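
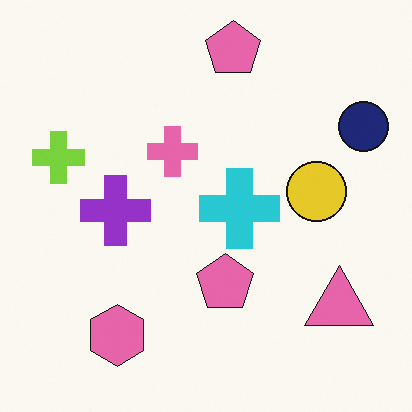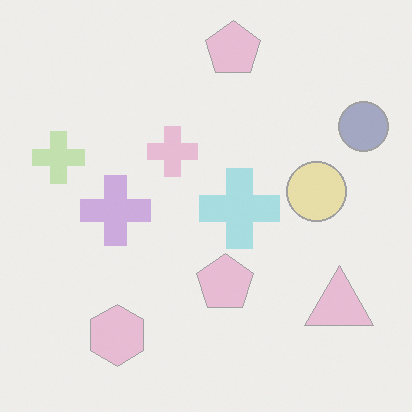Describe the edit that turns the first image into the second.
Washed out (contrast reduced).

Tones are pushed toward mid-grey across the whole image — a global contrast change.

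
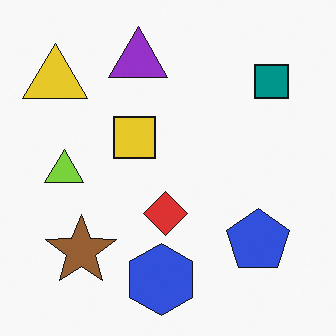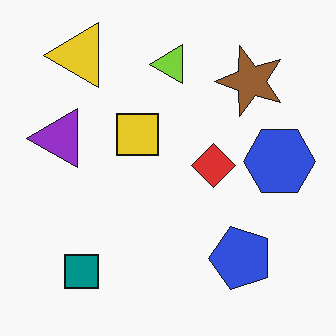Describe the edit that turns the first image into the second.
Transposed (reflected across the top-left ↔ bottom-right diagonal).

Shapes have swapped their row and column positions — what was in the top-right is now in the bottom-left — a diagonal reflection.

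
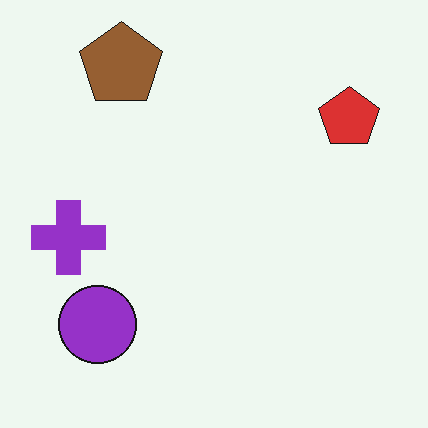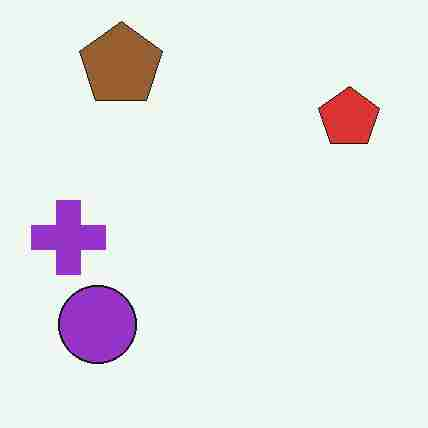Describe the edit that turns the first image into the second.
The transformation is: heavily JPEG-compressed with obvious blocking artifacts.

Blocky 8×8 compression artifacts appear around shape edges and the flat background shows ringing — characteristic JPEG degradation.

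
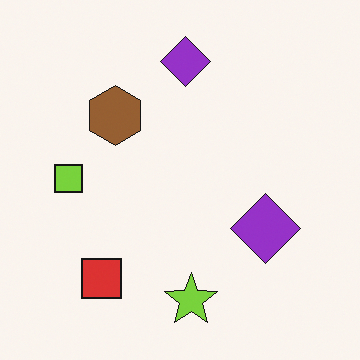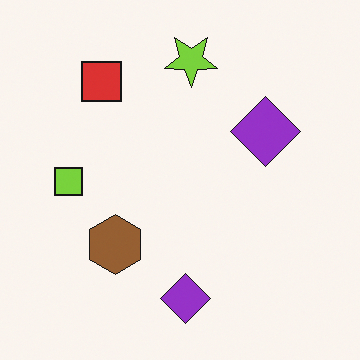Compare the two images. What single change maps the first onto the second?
The transformation is: flipped vertically (top ↔ bottom).

The lime star is in the bottom of the first image and the top of the second — shapes on opposite sides of the horizontal midline have swapped in a mirror flip.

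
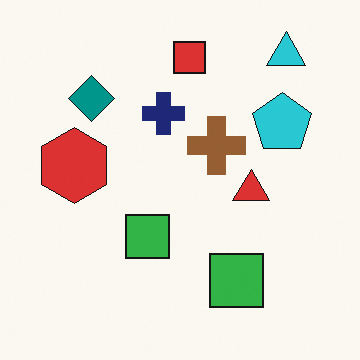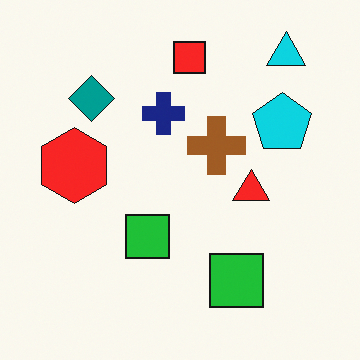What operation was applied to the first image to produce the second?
The transformation is: slightly oversaturated.

All colors are more vivid — a global saturation change.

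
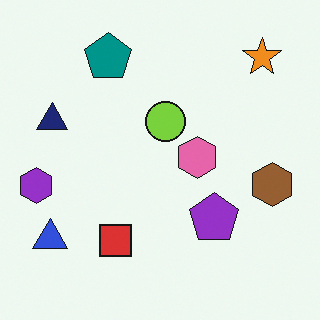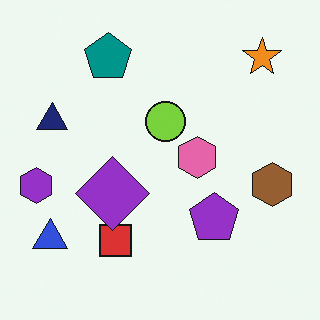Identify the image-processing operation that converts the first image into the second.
The image was overlaid with an additional purple diamond.

A purple diamond appears in the second image that is absent from the first.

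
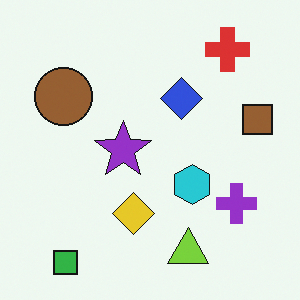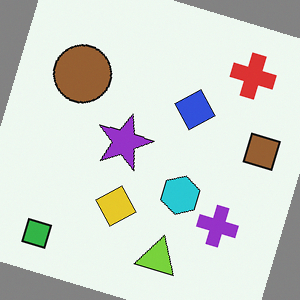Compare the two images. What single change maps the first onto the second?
The second image is the first rotated clockwise by a clearly visible amount.

Every shape is tilted by the same angle and the image corners show triangular fill wedges — a whole-image rotation by a non-right angle.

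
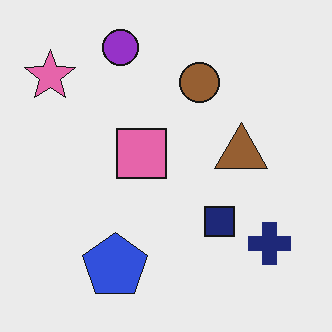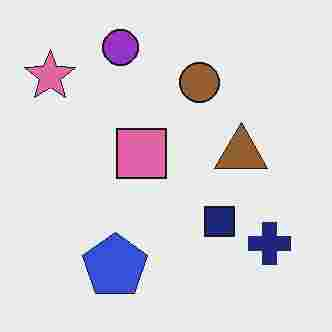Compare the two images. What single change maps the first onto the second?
The transformation is: heavily JPEG-compressed with obvious blocking artifacts.

Blocky 8×8 compression artifacts appear around shape edges and the flat background shows ringing — characteristic JPEG degradation.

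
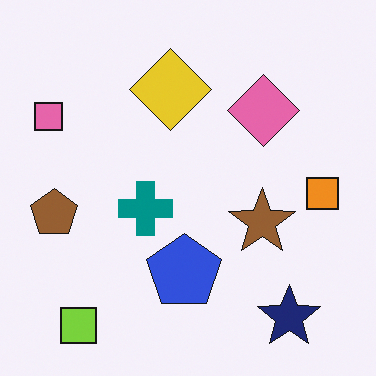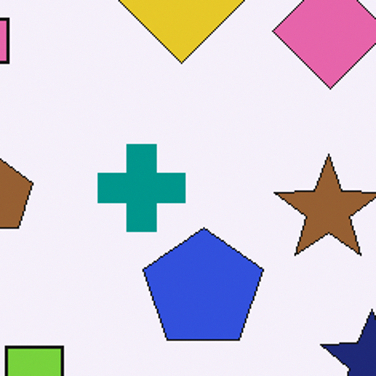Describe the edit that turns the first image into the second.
Cropped slightly and scaled back up.

The visible shapes are larger and the field of view is narrower; shapes near the original edges may be partly or wholly outside the frame — a crop-and-rescale.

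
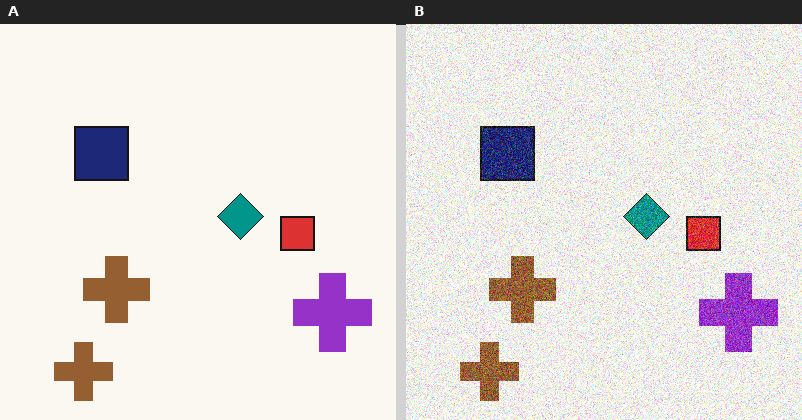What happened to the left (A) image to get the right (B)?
It was degraded with heavy additive noise.

Random speckle covers the whole image, including the flat background.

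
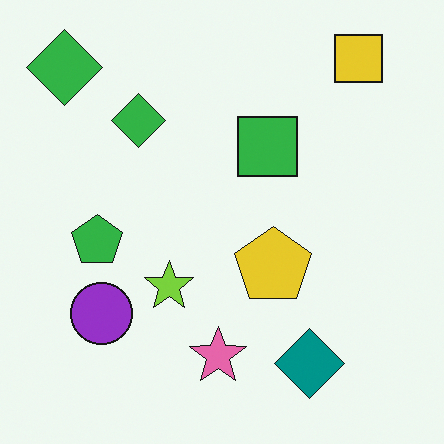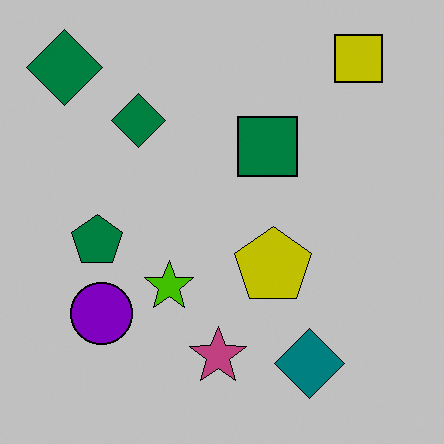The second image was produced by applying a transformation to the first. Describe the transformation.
This is the original image heavily posterized to just a handful of flat colors.

Each flat color has snapped to a coarser quantized level — most visibly, the near-white background has dropped to a flat grey.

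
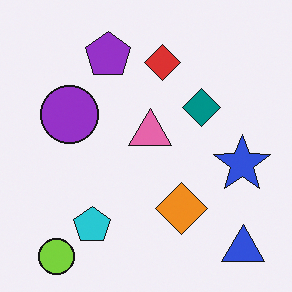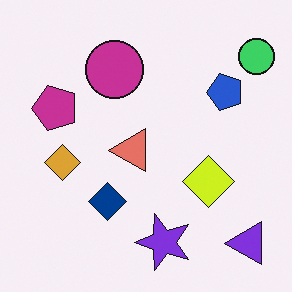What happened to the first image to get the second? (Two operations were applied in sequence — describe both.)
Hue-shifted slightly, then transposed (reflected across the top-left ↔ bottom-right diagonal).

Every shape's color has rotated by the same amount around the hue wheel — a uniform hue shift. Shapes have swapped their row and column positions — what was in the top-right is now in the bottom-left — a diagonal reflection.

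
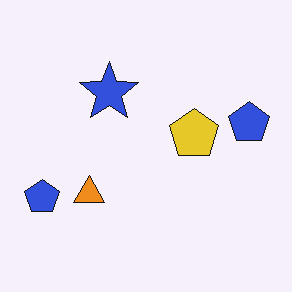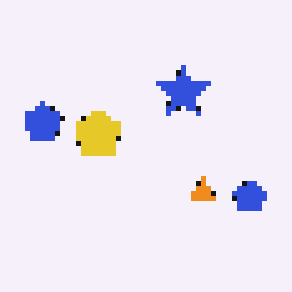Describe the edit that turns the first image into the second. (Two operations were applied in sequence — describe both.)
It was mildly pixelated, then flipped horizontally (left ↔ right).

Shapes are reduced to large square blocks; fine edges and outlines are lost — a downscale-then-upscale (mosaic) effect. The orange triangle is in the left of the first image and the right of the second — shapes on opposite sides of the vertical midline have swapped in a mirror flip.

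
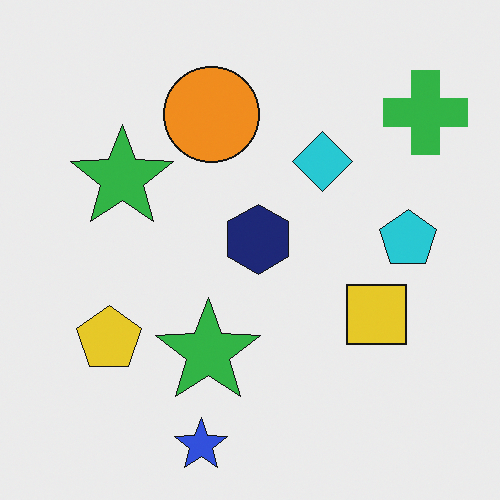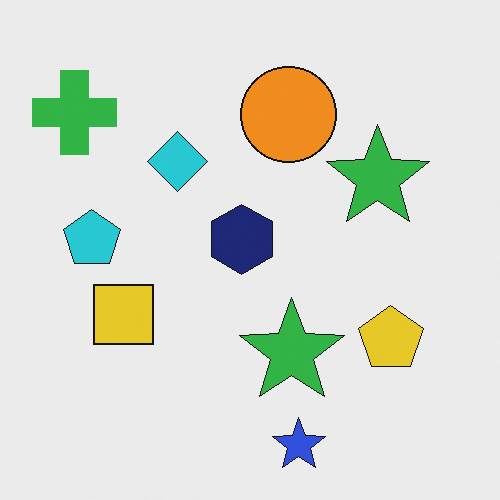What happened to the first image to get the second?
The second image is the first flipped horizontally (left ↔ right).

The green cross is in the top-right of the first image and the top-left of the second — shapes on opposite sides of the vertical midline have swapped in a mirror flip.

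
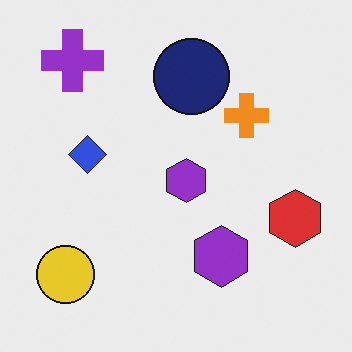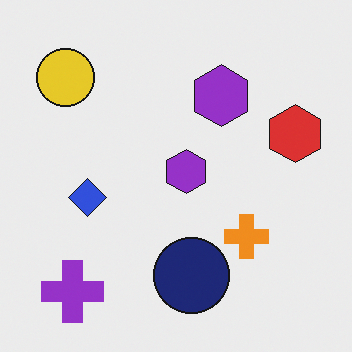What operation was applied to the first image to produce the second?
Flipped vertically (top ↔ bottom).

The purple cross is in the top-left of the first image and the bottom-left of the second — shapes on opposite sides of the horizontal midline have swapped in a mirror flip.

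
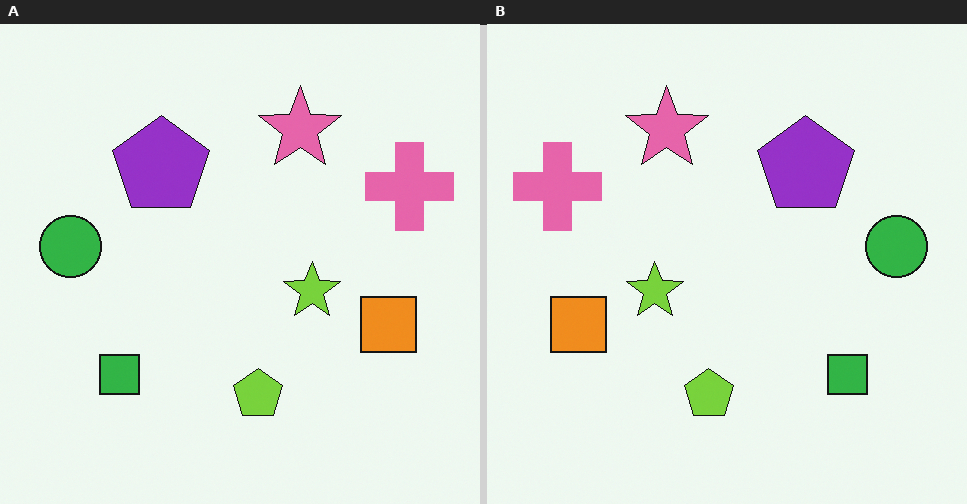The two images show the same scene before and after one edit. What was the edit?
The image was flipped horizontally (left ↔ right).

The green circle is in the left of the left (A) image and the right of the right (B) — shapes on opposite sides of the vertical midline have swapped in a mirror flip.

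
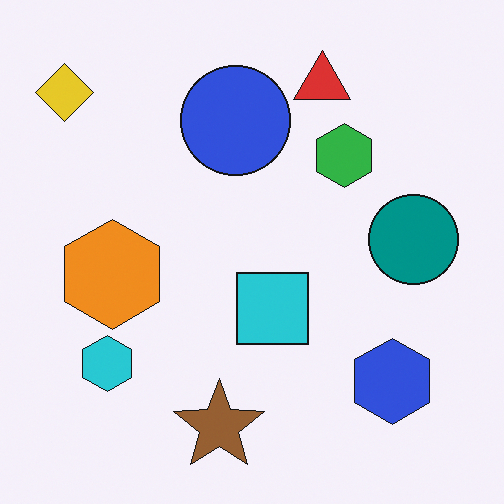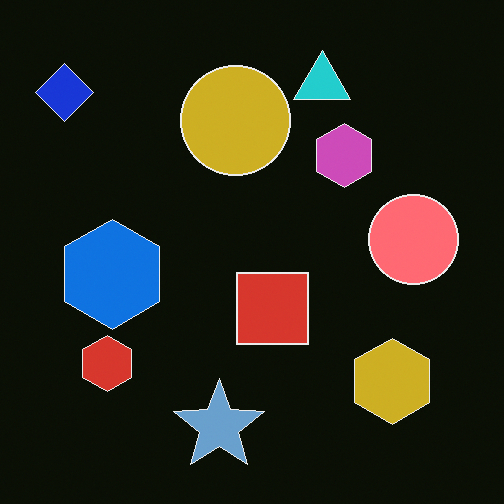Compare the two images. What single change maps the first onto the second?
This is the original image color-inverted (negative).

The light background has become dark and every shape's color is its complement — a photographic negative.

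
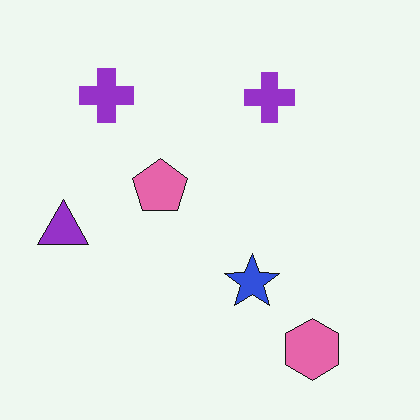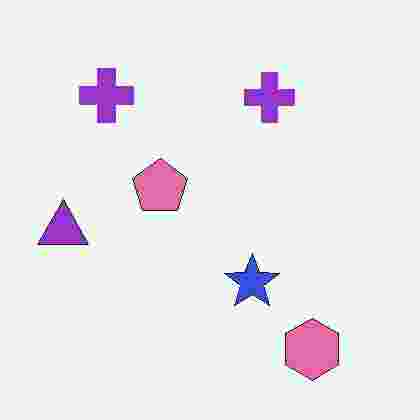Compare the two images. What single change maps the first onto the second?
It was degraded with heavy JPEG compression.

Blocky 8×8 compression artifacts appear around shape edges and the flat background shows ringing — characteristic JPEG degradation.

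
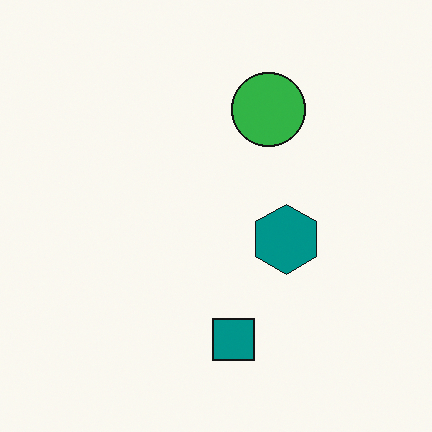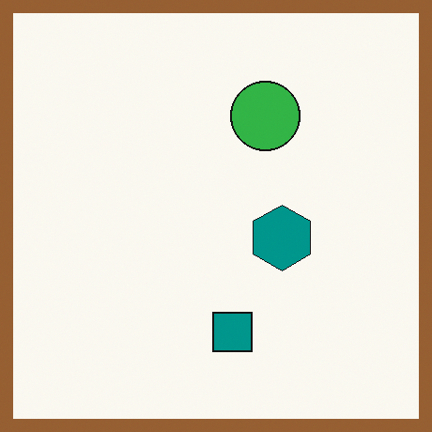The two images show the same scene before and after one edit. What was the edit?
This is the original image framed with a brown border.

A solid brown frame runs around the edge of the second image, with the content slightly shrunk inside it.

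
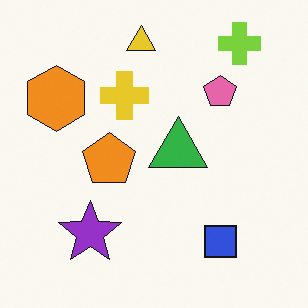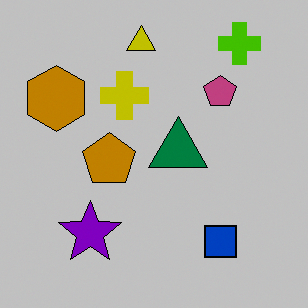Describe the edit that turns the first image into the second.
It was aggressively posterized.

Each flat color has snapped to a coarser quantized level — most visibly, the near-white background has dropped to a flat grey.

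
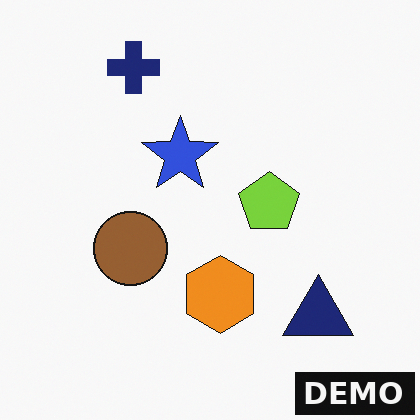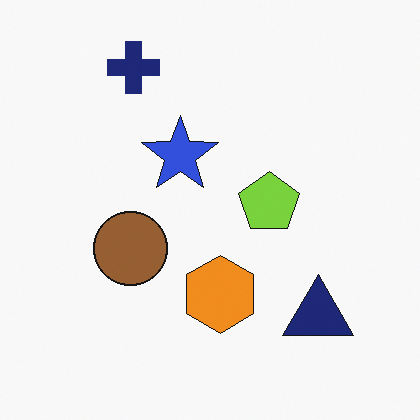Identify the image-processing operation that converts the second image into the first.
It was watermarked with the text "DEMO" in the lower-right corner.

A dark label reading "DEMO" appears in the lower-right corner.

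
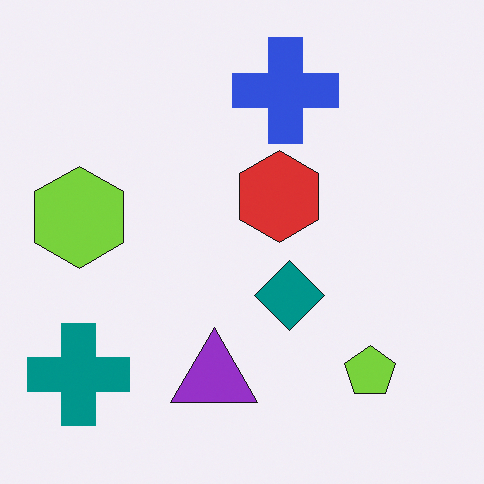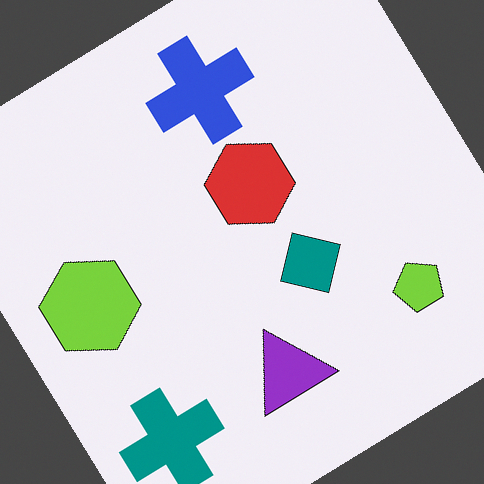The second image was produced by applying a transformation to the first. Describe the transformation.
This is the original image rotated counter-clockwise by a large amount — several tens of degrees.

Every shape is tilted by the same angle and the image corners show triangular fill wedges — a whole-image rotation by a non-right angle.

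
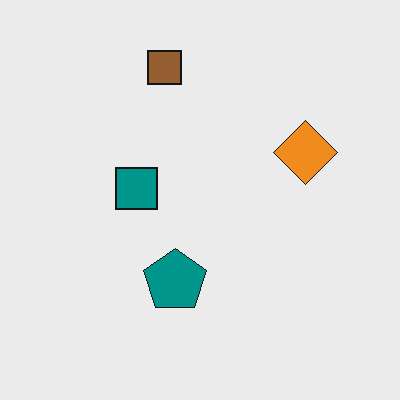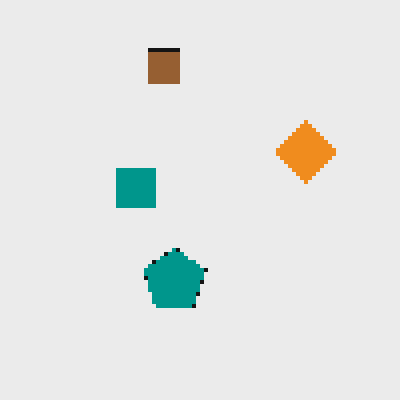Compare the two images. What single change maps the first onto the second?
The image was mildly pixelated.

Shapes are reduced to large square blocks; fine edges and outlines are lost — a downscale-then-upscale (mosaic) effect.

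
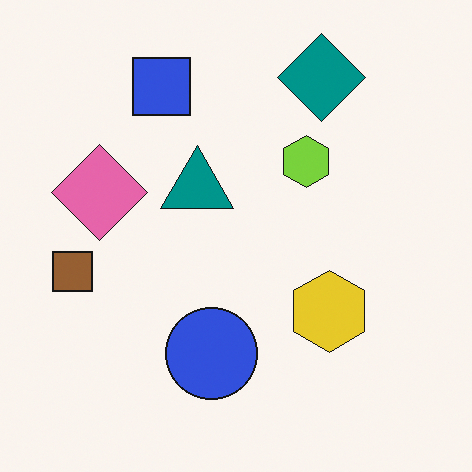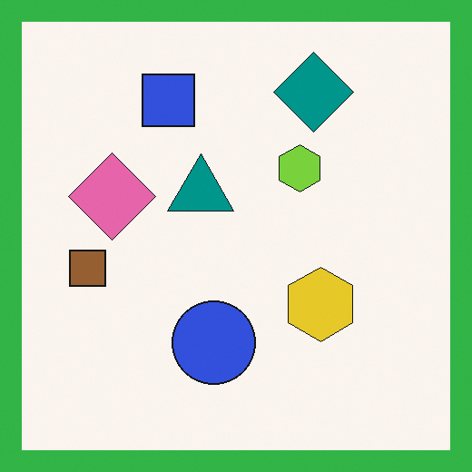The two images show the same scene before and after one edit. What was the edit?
This is the original image framed with a green border.

A solid green frame runs around the edge of the second image, with the content slightly shrunk inside it.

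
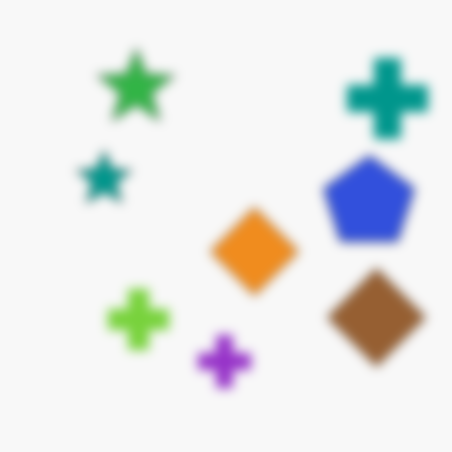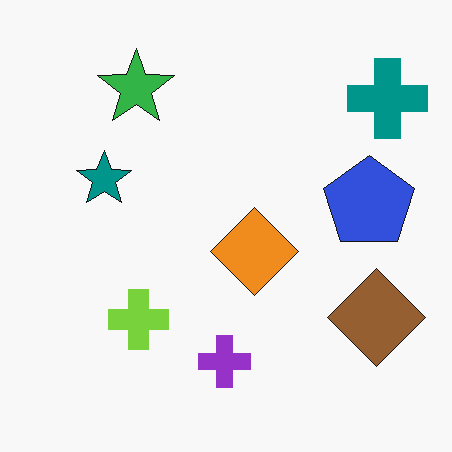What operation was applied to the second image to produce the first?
The transformation is: heavily blurred.

Shape edges and outlines are uniformly softened across the whole image.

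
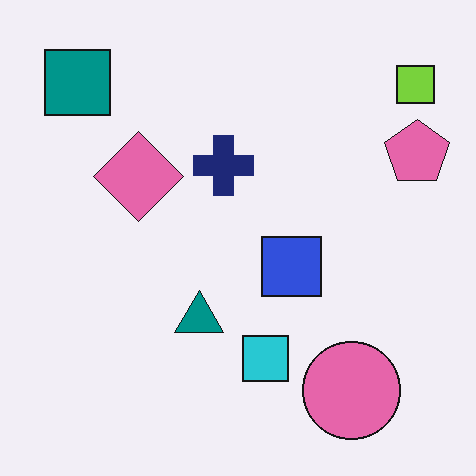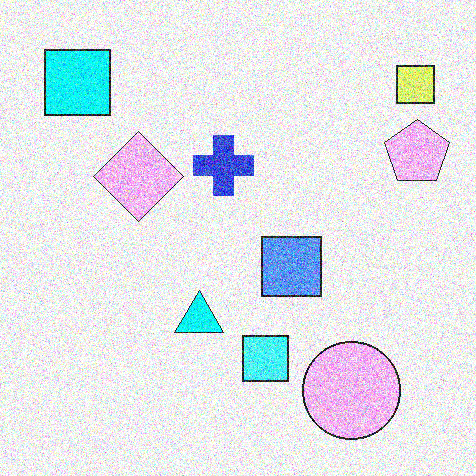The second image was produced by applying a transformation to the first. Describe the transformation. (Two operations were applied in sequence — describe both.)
Substantially brightened, then degraded with strong gaussian noise.

Every pixel — background and shapes alike — is uniformly brightened. Random speckle covers the whole image, including the flat background.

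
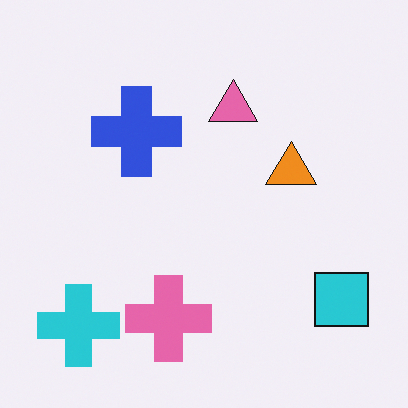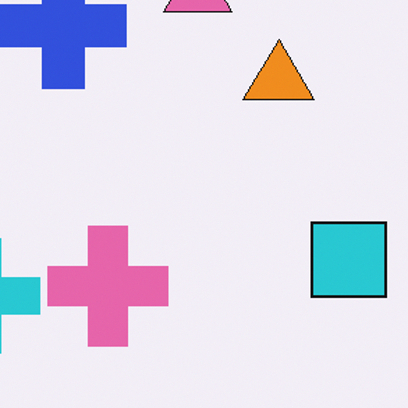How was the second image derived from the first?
Cropped to a modestly smaller region and rescaled.

The visible shapes are larger and the field of view is narrower; shapes near the original edges may be partly or wholly outside the frame — a crop-and-rescale.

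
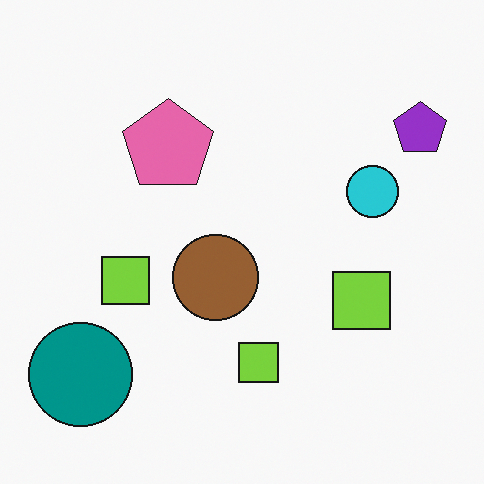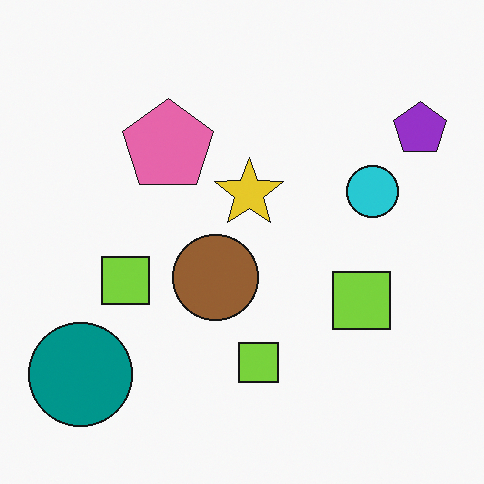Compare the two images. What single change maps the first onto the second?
The second image is the first overlaid with an additional yellow star.

A yellow star appears in the second image that is absent from the first.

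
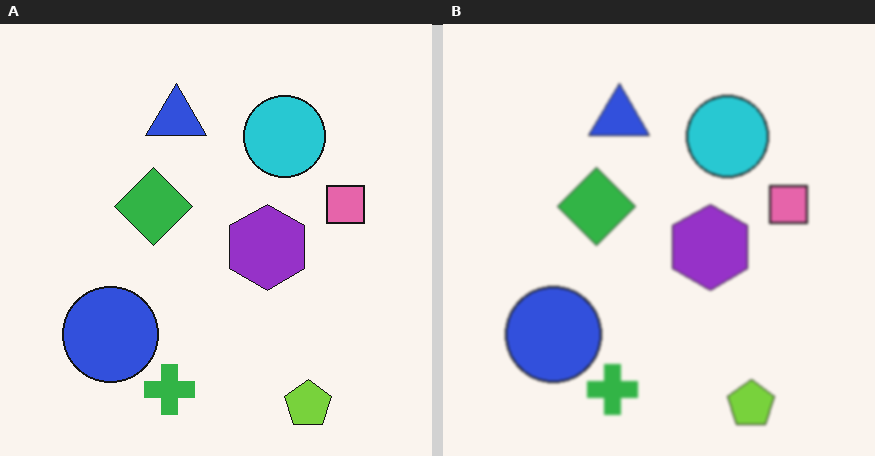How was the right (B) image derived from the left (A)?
The transformation is: given a subtle gaussian blur.

Shape edges and outlines are uniformly softened across the whole image.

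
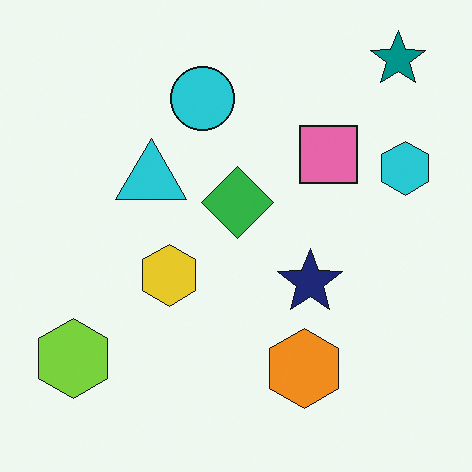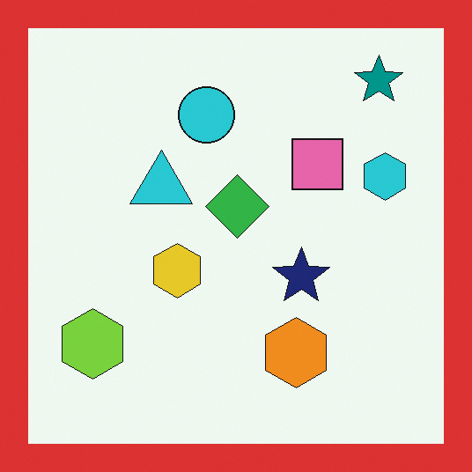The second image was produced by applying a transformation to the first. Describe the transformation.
It was framed with a red border.

A solid red frame runs around the edge of the second image, with the content slightly shrunk inside it.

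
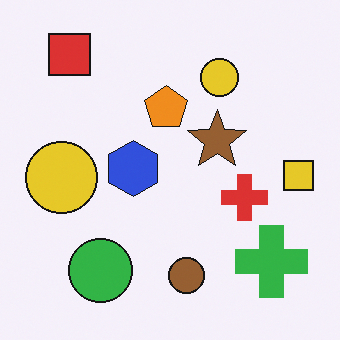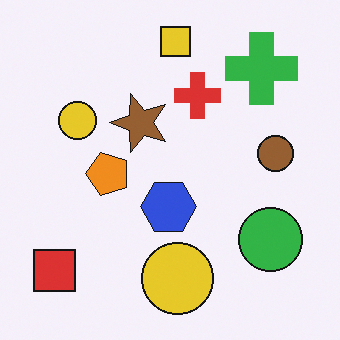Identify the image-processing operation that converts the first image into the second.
The image was rotated 90° counter-clockwise.

The red square sits in the top-left of the first image and the bottom-left of the second — consistent with a whole-image 90° counter-clockwise rotation.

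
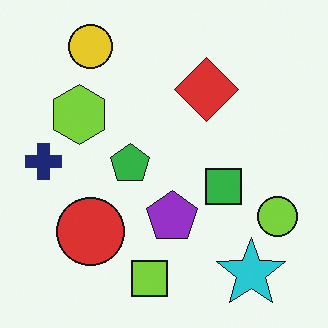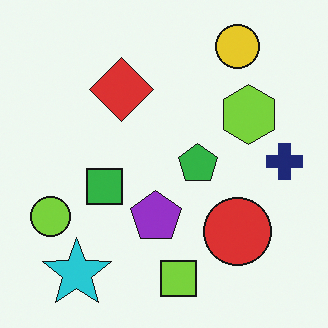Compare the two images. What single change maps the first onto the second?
This is the original image flipped horizontally (left ↔ right).

The navy cross is in the left of the first image and the right of the second — shapes on opposite sides of the vertical midline have swapped in a mirror flip.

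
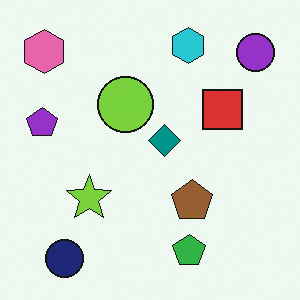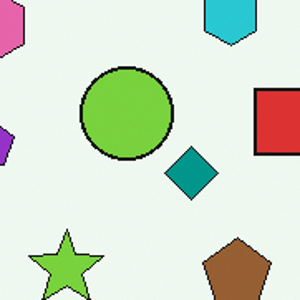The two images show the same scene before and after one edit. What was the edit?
The transformation is: cropped to a noticeably smaller region and rescaled.

The visible shapes are larger and the field of view is narrower; shapes near the original edges may be partly or wholly outside the frame — a crop-and-rescale.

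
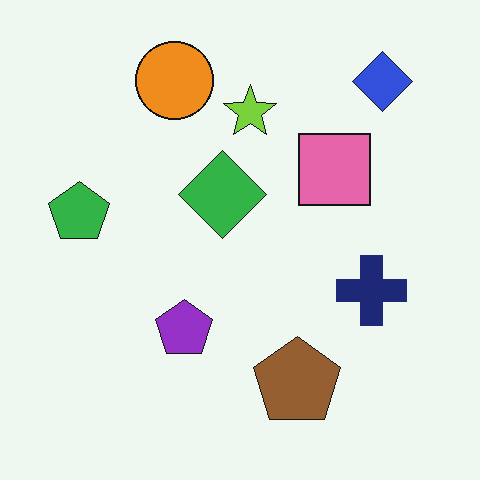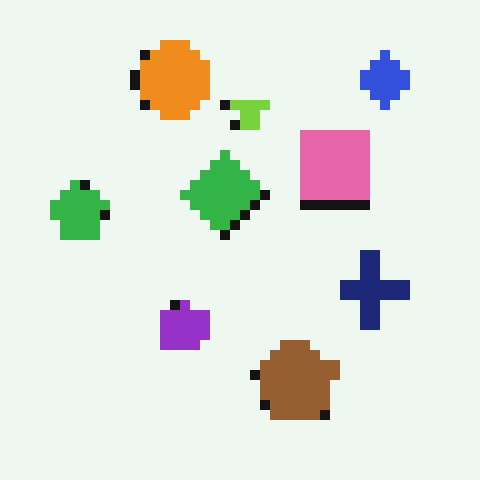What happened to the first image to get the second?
The image was coarsely pixelated.

Shapes are reduced to large square blocks; fine edges and outlines are lost — a downscale-then-upscale (mosaic) effect.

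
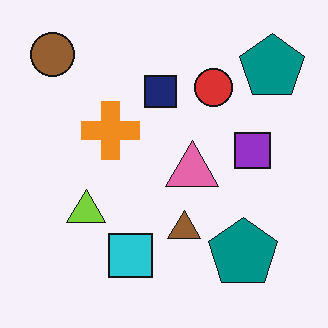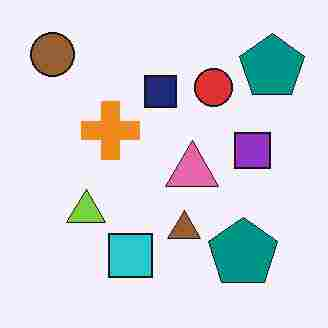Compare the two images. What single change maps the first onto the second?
It was heavily JPEG-compressed with obvious blocking artifacts.

Blocky 8×8 compression artifacts appear around shape edges and the flat background shows ringing — characteristic JPEG degradation.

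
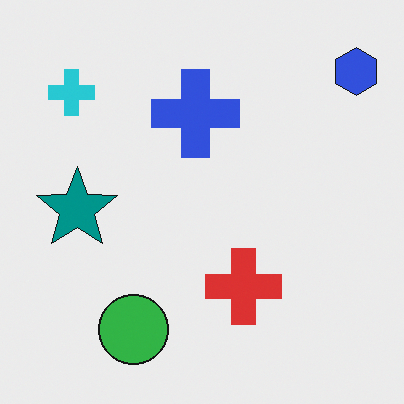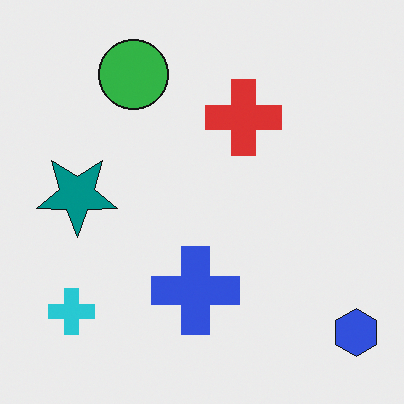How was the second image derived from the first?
The image was flipped vertically (top ↔ bottom).

The blue hexagon is in the top-right of the first image and the bottom-right of the second — shapes on opposite sides of the horizontal midline have swapped in a mirror flip.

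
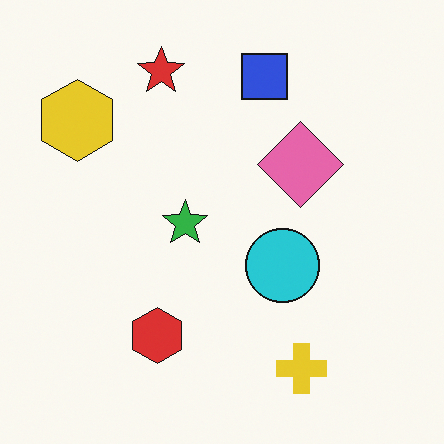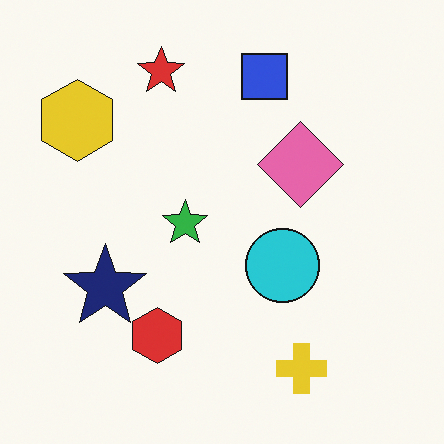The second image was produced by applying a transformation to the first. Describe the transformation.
Overlaid with an additional navy star.

A navy star appears in the second image that is absent from the first.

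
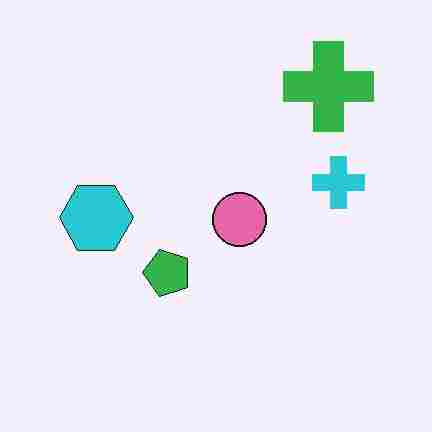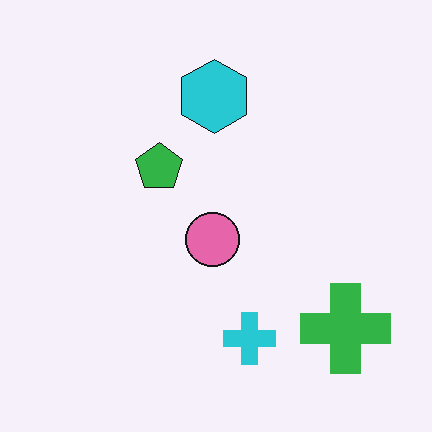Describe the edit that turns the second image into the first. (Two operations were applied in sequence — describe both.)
The image was rotated 90° counter-clockwise, then heavily JPEG-compressed with obvious blocking artifacts.

The green cross sits in the bottom-right of the second image and the top-right of the first — consistent with a whole-image 90° counter-clockwise rotation. Blocky 8×8 compression artifacts appear around shape edges and the flat background shows ringing — characteristic JPEG degradation.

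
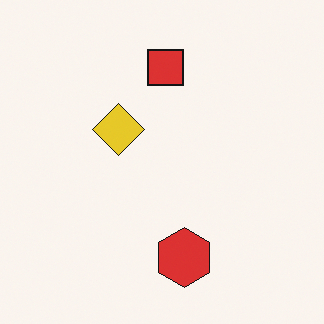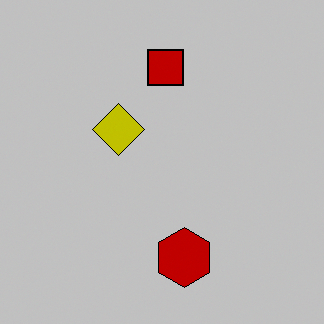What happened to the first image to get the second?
The image was aggressively posterized.

Each flat color has snapped to a coarser quantized level — most visibly, the near-white background has dropped to a flat grey.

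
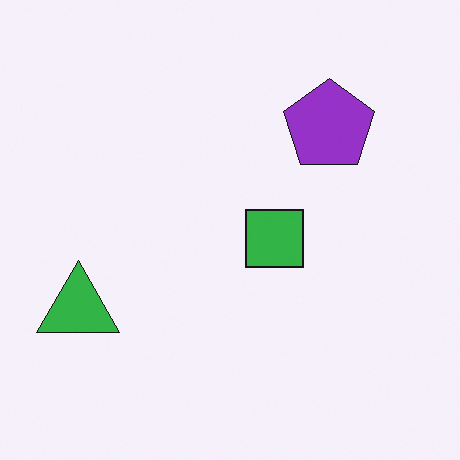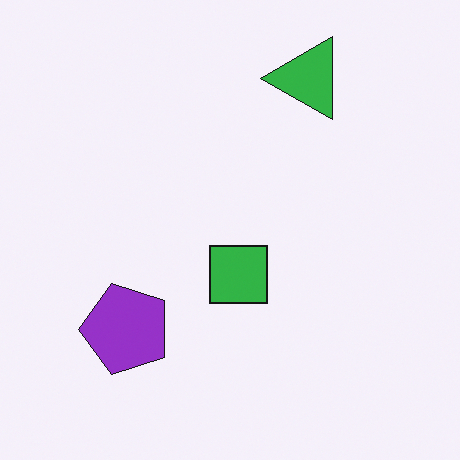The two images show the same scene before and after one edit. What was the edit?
Transposed (reflected across the top-left ↔ bottom-right diagonal).

Shapes have swapped their row and column positions — what was in the top-right is now in the bottom-left — a diagonal reflection.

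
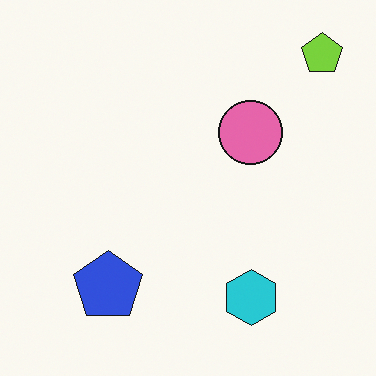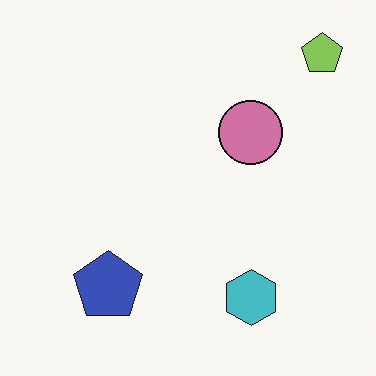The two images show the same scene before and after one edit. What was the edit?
Slightly desaturated.

All colors are more muted and greyish — a global saturation change.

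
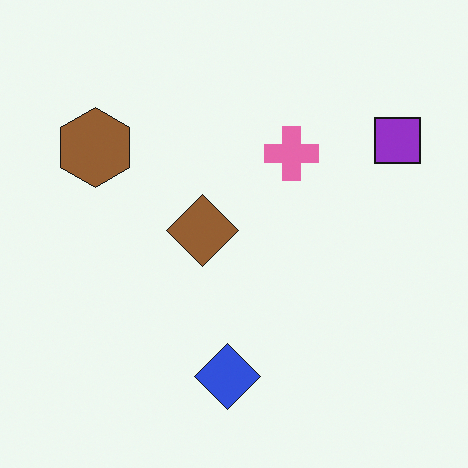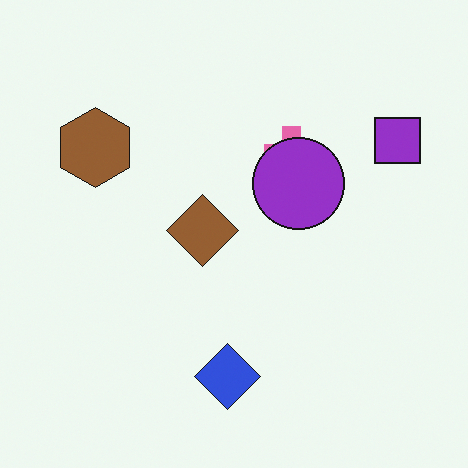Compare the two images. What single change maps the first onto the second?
This is the original image overlaid with an additional purple circle.

A purple circle appears in the second image that is absent from the first.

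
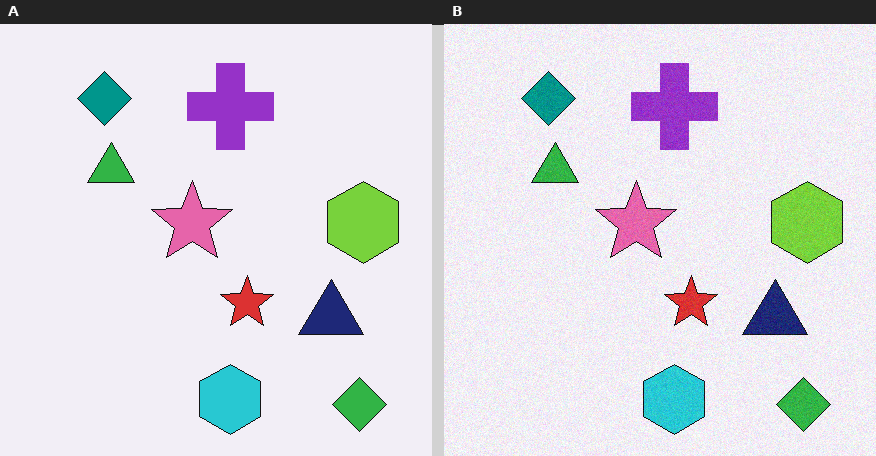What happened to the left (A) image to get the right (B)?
The right (B) image is the left (A) degraded with light additive noise.

Random speckle covers the whole image, including the flat background.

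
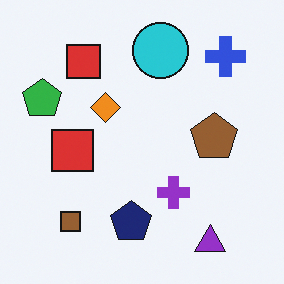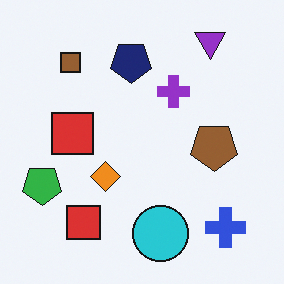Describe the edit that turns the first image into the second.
The image was flipped vertically (top ↔ bottom).

The purple triangle is in the bottom-right of the first image and the top-right of the second — shapes on opposite sides of the horizontal midline have swapped in a mirror flip.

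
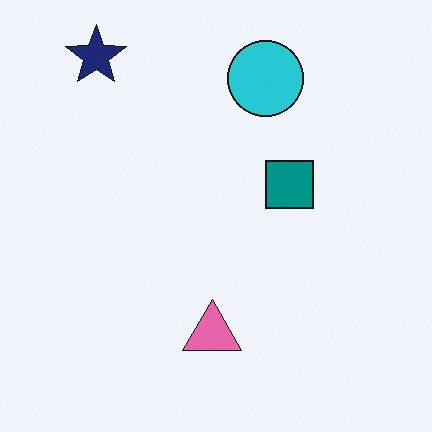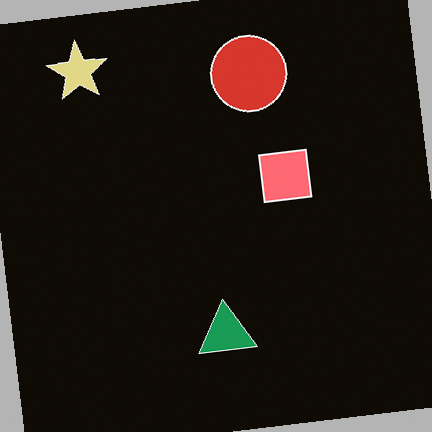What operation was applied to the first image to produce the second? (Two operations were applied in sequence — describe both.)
The transformation is: color-inverted (negative), then rotated counter-clockwise by a few degrees.

The light background has become dark and every shape's color is its complement — a photographic negative. Every shape is tilted by the same angle and the image corners show triangular fill wedges — a whole-image rotation by a non-right angle.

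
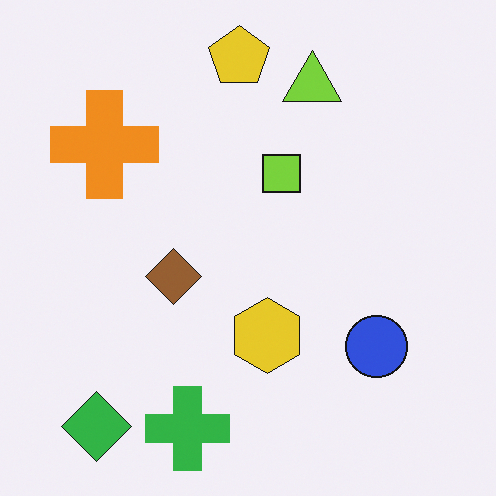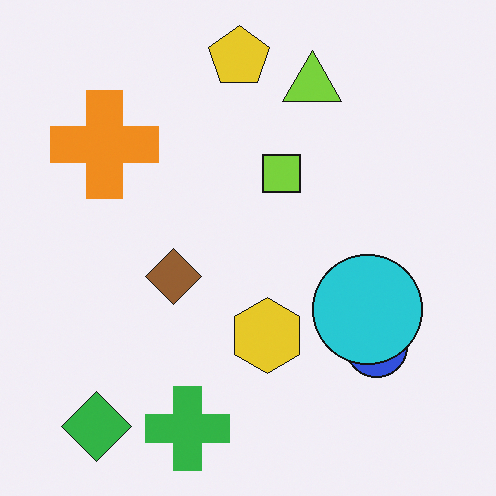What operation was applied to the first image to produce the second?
The image was overlaid with an additional cyan circle.

A cyan circle appears in the second image that is absent from the first.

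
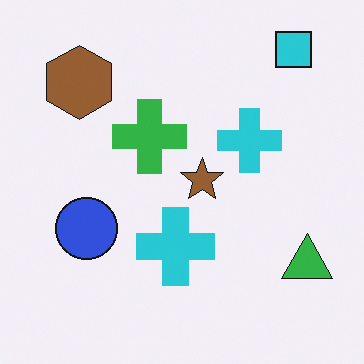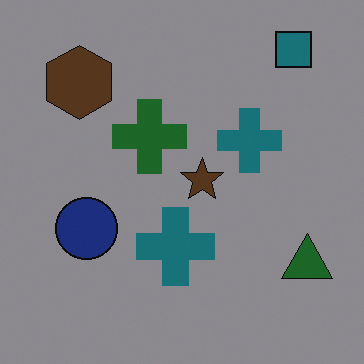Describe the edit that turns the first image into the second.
It was substantially darkened.

Every pixel — background and shapes alike — is uniformly darkened.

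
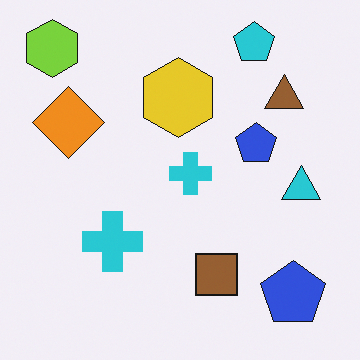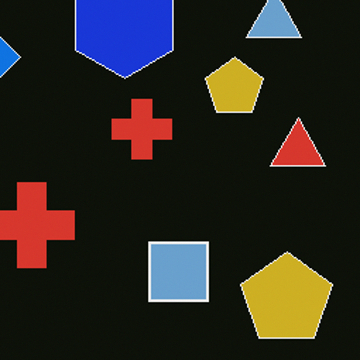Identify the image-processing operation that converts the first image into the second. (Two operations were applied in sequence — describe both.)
The image was color-inverted (negative), then cropped to a modestly smaller region and rescaled.

The light background has become dark and every shape's color is its complement — a photographic negative. The visible shapes are larger and the field of view is narrower; shapes near the original edges may be partly or wholly outside the frame — a crop-and-rescale.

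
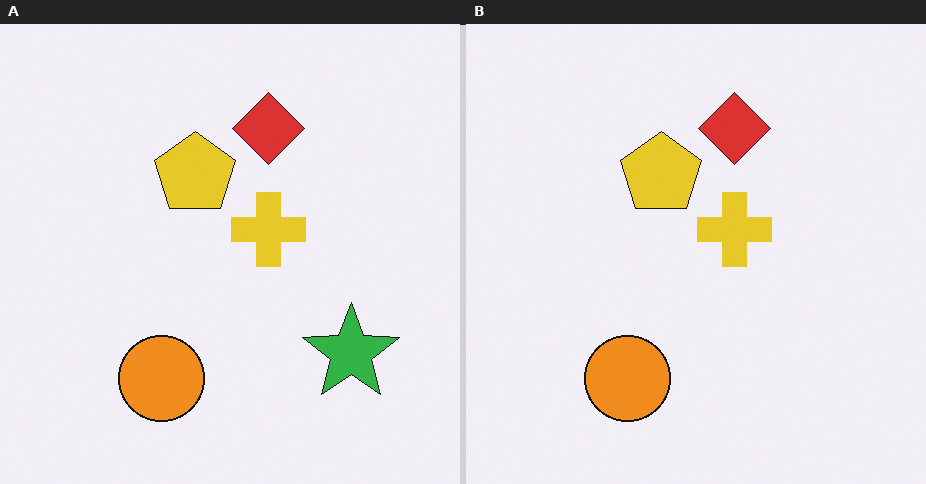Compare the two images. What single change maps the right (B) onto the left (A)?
The transformation is: overlaid with an additional green star.

A green star appears in the left (A) image that is absent from the right (B).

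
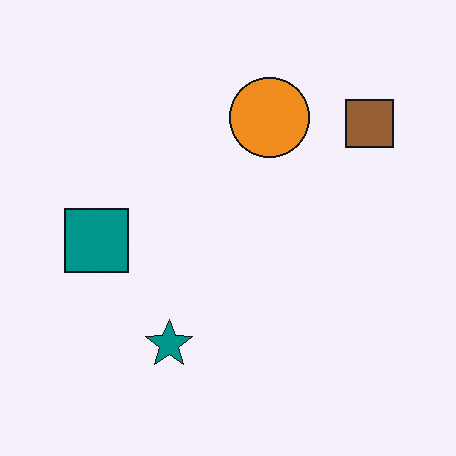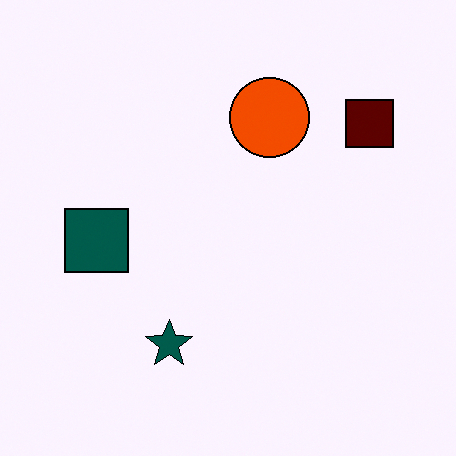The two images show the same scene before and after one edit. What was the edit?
It was given much higher contrast.

Tones are pushed away from mid-grey across the whole image — a global contrast change.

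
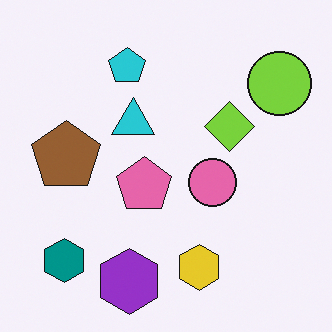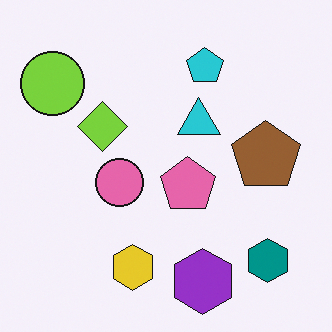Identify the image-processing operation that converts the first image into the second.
Flipped horizontally (left ↔ right).

The lime circle is in the top-right of the first image and the top-left of the second — shapes on opposite sides of the vertical midline have swapped in a mirror flip.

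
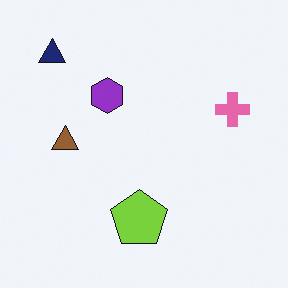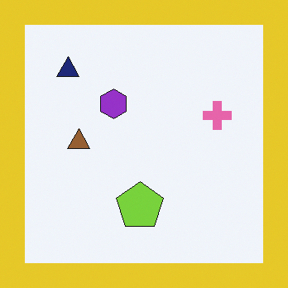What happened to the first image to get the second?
The second image is the first framed with a yellow border.

A solid yellow frame runs around the edge of the second image, with the content slightly shrunk inside it.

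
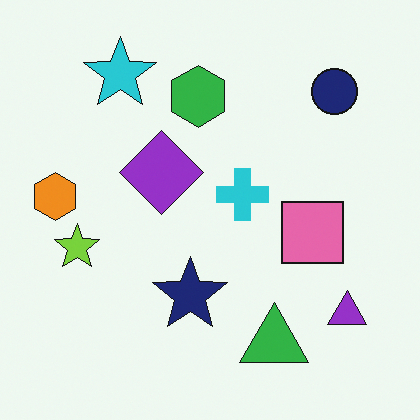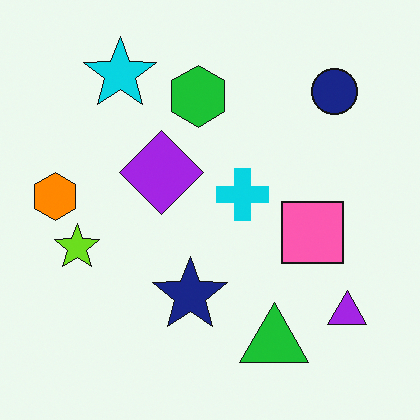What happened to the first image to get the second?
The image was slightly oversaturated.

All colors are more vivid — a global saturation change.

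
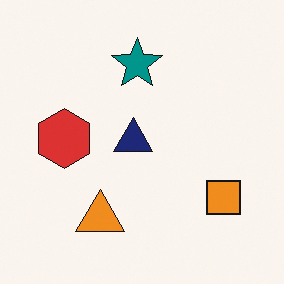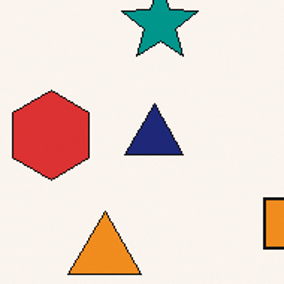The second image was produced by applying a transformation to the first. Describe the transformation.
The second image is the first cropped slightly and scaled back up.

The visible shapes are larger and the field of view is narrower; shapes near the original edges may be partly or wholly outside the frame — a crop-and-rescale.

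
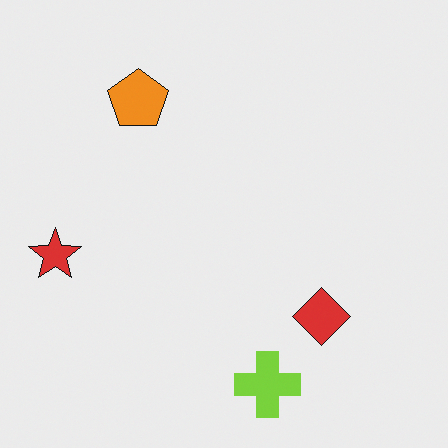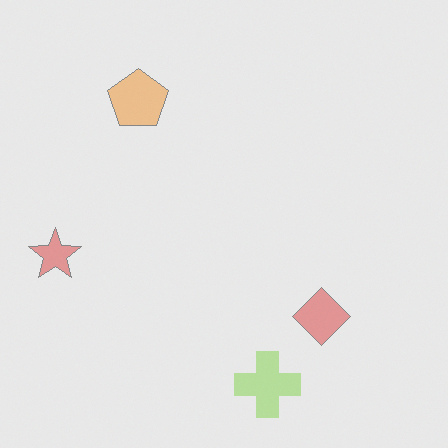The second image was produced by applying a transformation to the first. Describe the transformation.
The second image is the first given much lower contrast.

Tones are pushed toward mid-grey across the whole image — a global contrast change.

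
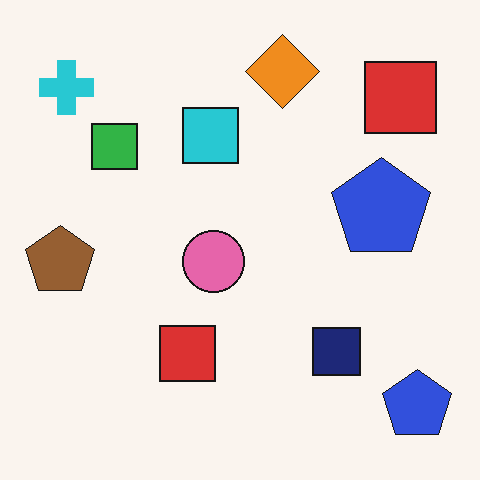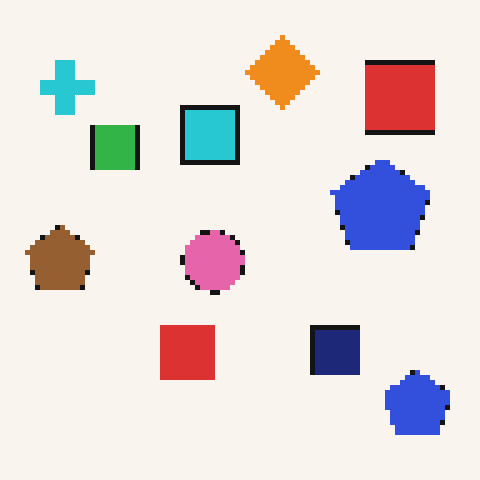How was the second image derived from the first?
This is the original image lightly pixelated (a mild mosaic effect).

Shapes are reduced to large square blocks; fine edges and outlines are lost — a downscale-then-upscale (mosaic) effect.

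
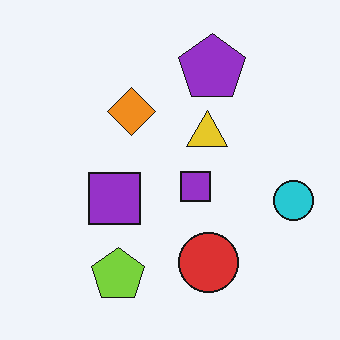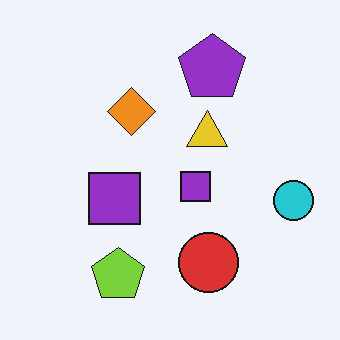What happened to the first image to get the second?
The transformation is: given moderate JPEG compression.

Blocky 8×8 compression artifacts appear around shape edges and the flat background shows ringing — characteristic JPEG degradation.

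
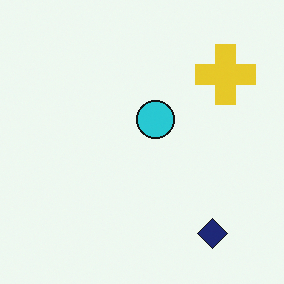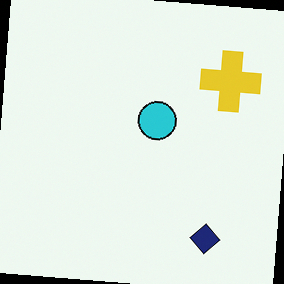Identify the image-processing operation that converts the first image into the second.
It was rotated clockwise by a few degrees.

Every shape is tilted by the same angle and the image corners show triangular fill wedges — a whole-image rotation by a non-right angle.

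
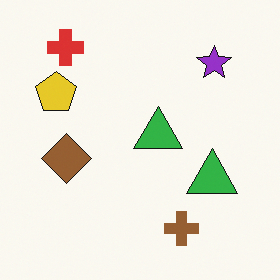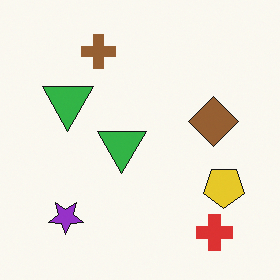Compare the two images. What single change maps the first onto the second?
This is the original image rotated 180°.

The red cross sits in the top-left of the first image and the bottom-right of the second — consistent with a whole-image 180° rotation.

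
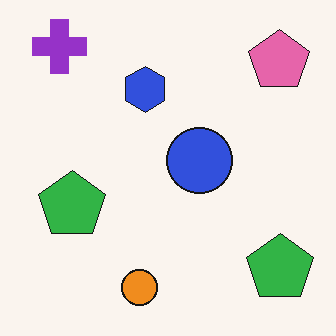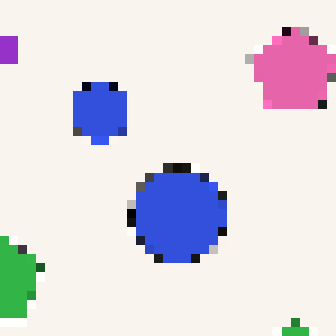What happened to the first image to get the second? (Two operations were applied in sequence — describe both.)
The second image is the first cropped slightly and scaled back up, then heavily pixelated into large blocks.

The visible shapes are larger and the field of view is narrower; shapes near the original edges may be partly or wholly outside the frame — a crop-and-rescale. Shapes are reduced to large square blocks; fine edges and outlines are lost — a downscale-then-upscale (mosaic) effect.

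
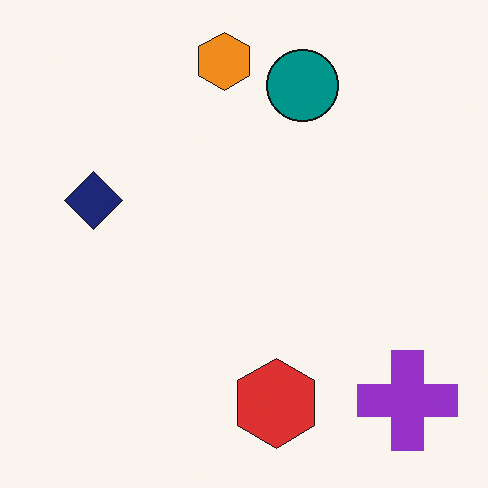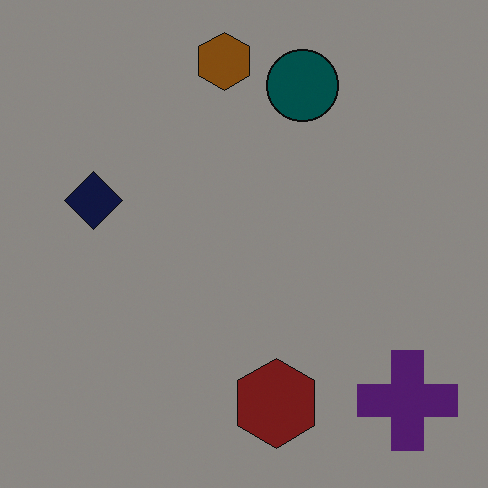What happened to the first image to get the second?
This is the original image substantially darkened.

Every pixel — background and shapes alike — is uniformly darkened.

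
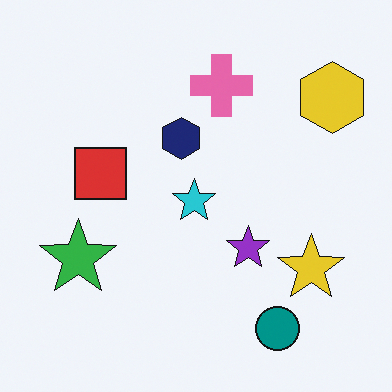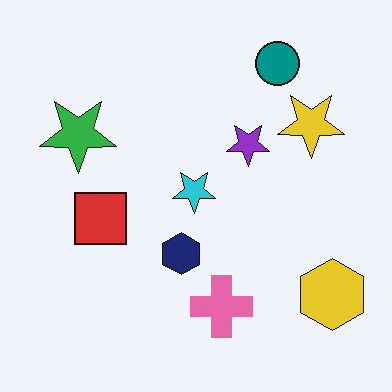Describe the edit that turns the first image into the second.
The image was flipped vertically (top ↔ bottom).

The teal circle is in the bottom-right of the first image and the top-right of the second — shapes on opposite sides of the horizontal midline have swapped in a mirror flip.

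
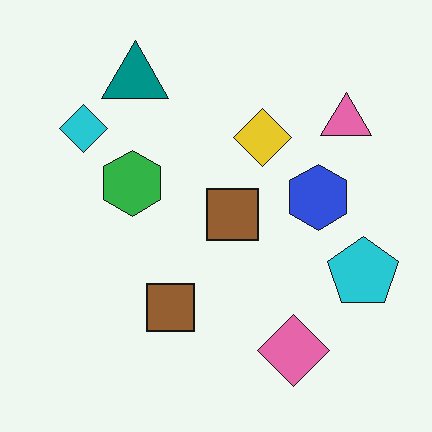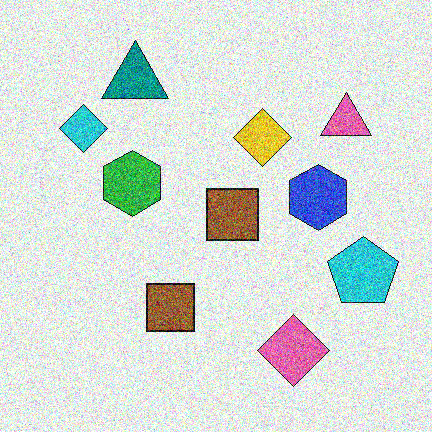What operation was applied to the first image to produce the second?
Degraded with strong gaussian noise.

Random speckle covers the whole image, including the flat background.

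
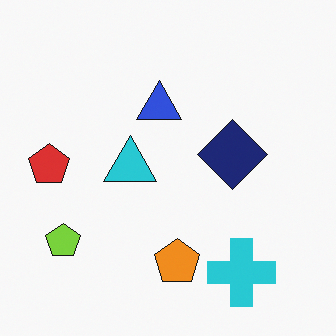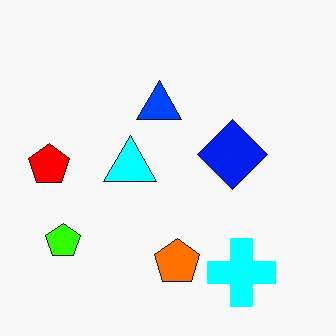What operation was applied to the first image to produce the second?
The second image is the first made much more vivid (saturation change).

All colors are more vivid — a global saturation change.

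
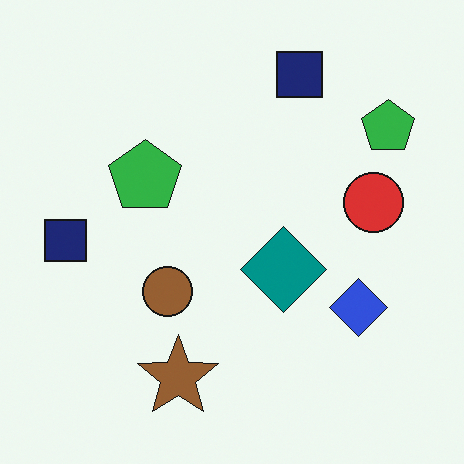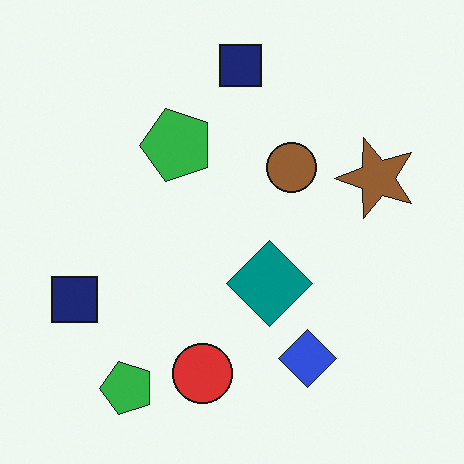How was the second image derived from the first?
It was transposed (reflected across the top-left ↔ bottom-right diagonal).

Shapes have swapped their row and column positions — what was in the top-right is now in the bottom-left — a diagonal reflection.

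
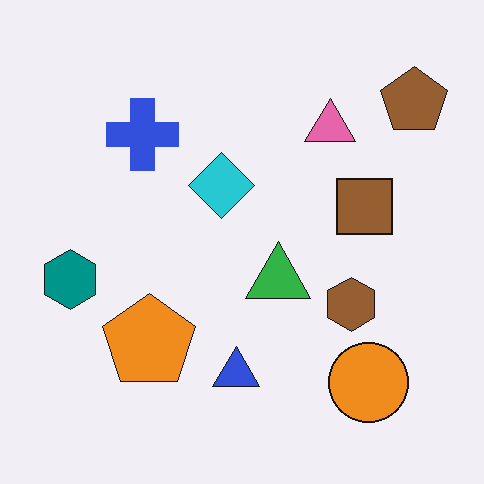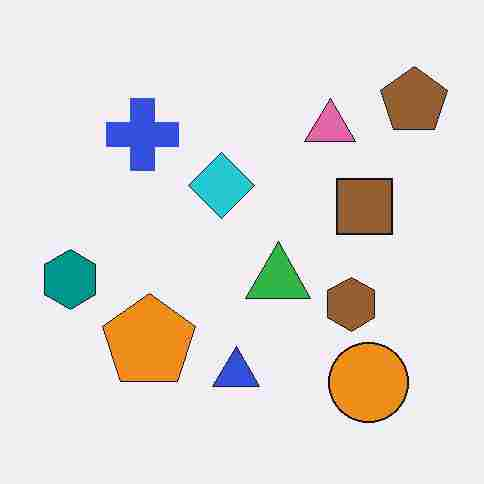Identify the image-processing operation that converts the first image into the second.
This is the original image heavily JPEG-compressed with obvious blocking artifacts.

Blocky 8×8 compression artifacts appear around shape edges and the flat background shows ringing — characteristic JPEG degradation.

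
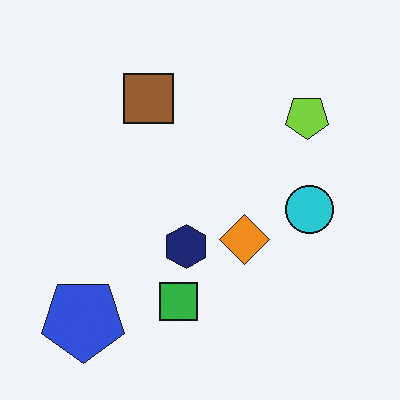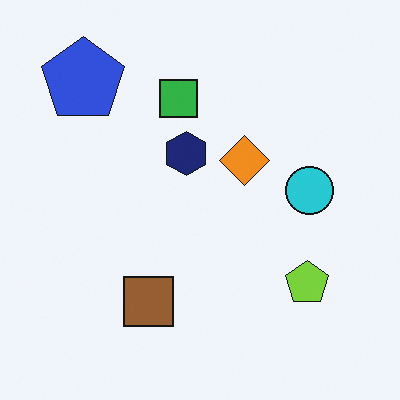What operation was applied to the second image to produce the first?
The image was flipped vertically (top ↔ bottom).

The blue pentagon is in the top-left of the second image and the bottom-left of the first — shapes on opposite sides of the horizontal midline have swapped in a mirror flip.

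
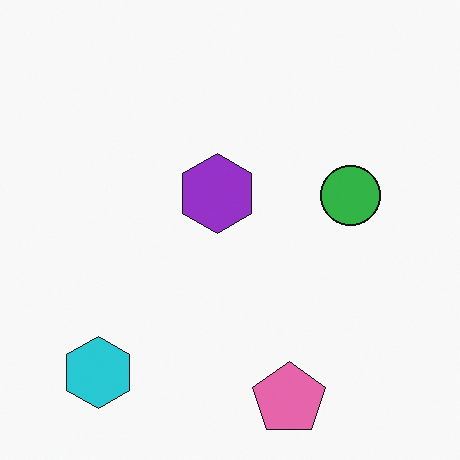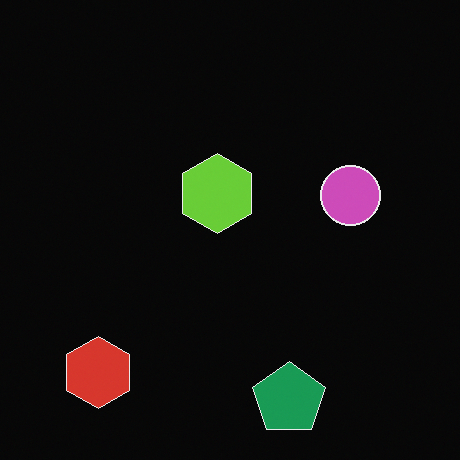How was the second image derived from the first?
The transformation is: color-inverted (negative).

The light background has become dark and every shape's color is its complement — a photographic negative.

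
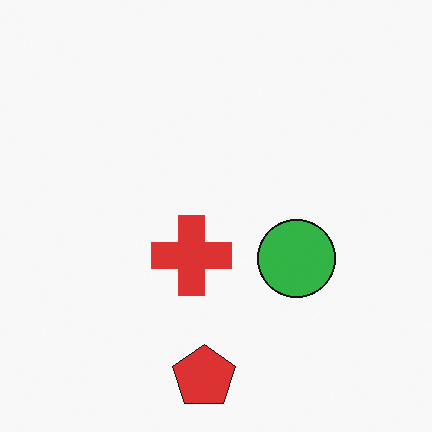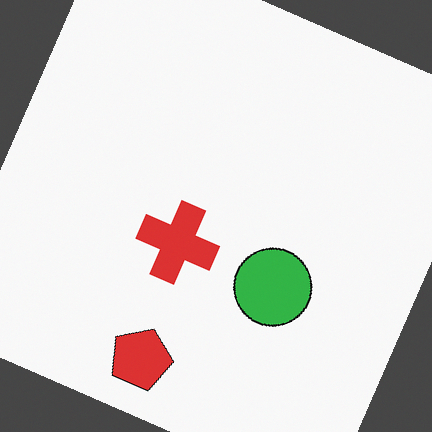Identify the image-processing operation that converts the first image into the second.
Rotated clockwise by a moderate amount.

Every shape is tilted by the same angle and the image corners show triangular fill wedges — a whole-image rotation by a non-right angle.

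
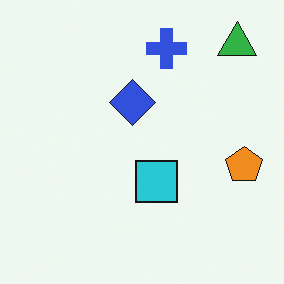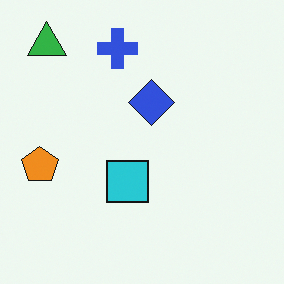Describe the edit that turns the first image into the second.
The transformation is: flipped horizontally (left ↔ right).

The orange pentagon is in the right of the first image and the left of the second — shapes on opposite sides of the vertical midline have swapped in a mirror flip.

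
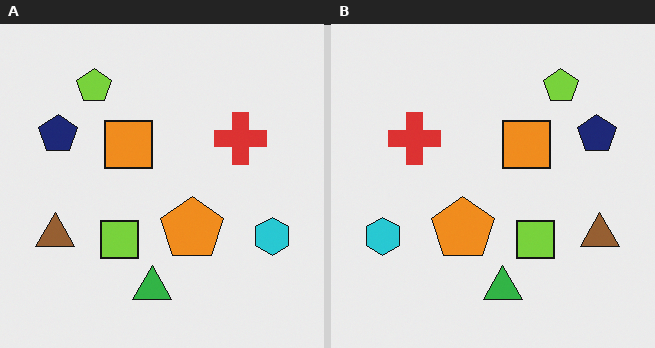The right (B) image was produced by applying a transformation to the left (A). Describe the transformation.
Flipped horizontally (left ↔ right).

The cyan hexagon is in the right of the left (A) image and the left of the right (B) — shapes on opposite sides of the vertical midline have swapped in a mirror flip.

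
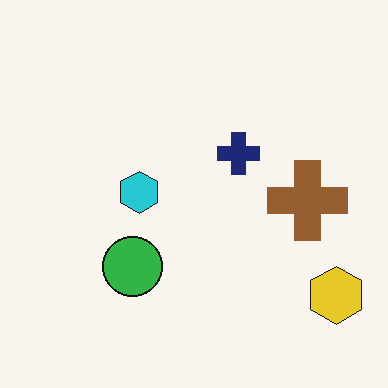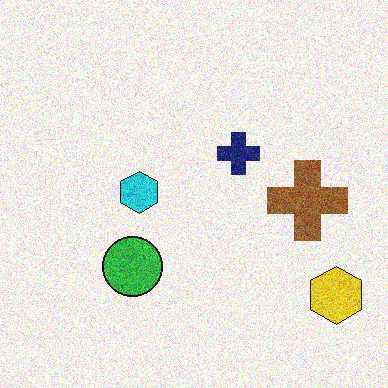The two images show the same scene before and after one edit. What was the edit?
The image was degraded with a thick layer of grain.

Random speckle covers the whole image, including the flat background.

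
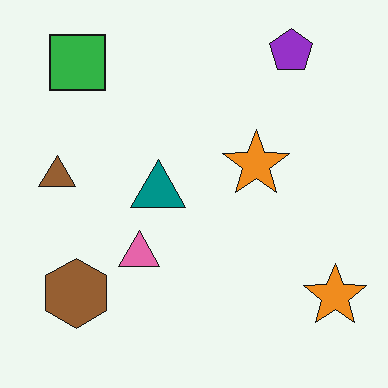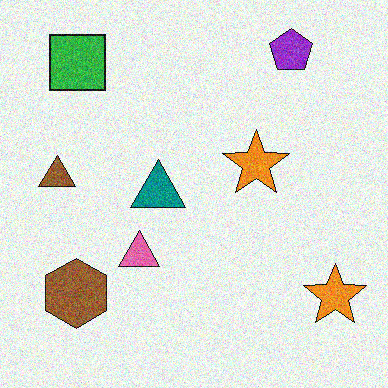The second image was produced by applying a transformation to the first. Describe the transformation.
It was degraded with moderate additive noise.

Random speckle covers the whole image, including the flat background.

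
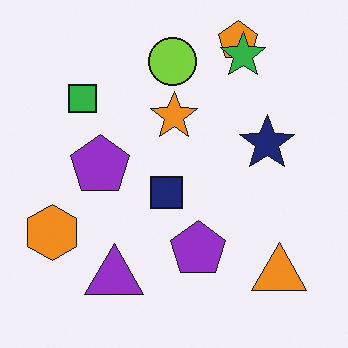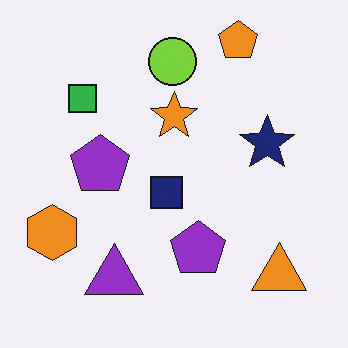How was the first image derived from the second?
The transformation is: overlaid with an additional green star.

A green star appears in the first image that is absent from the second.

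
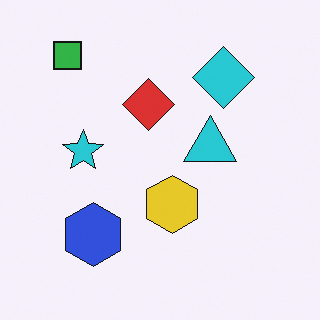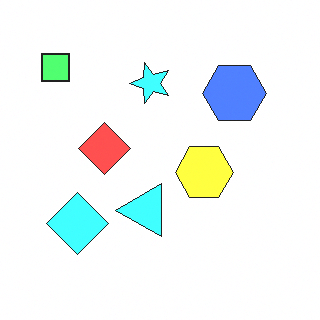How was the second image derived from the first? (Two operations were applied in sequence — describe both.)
The image was transposed (reflected across the top-left ↔ bottom-right diagonal), then brightened a lot.

Shapes have swapped their row and column positions — what was in the top-right is now in the bottom-left — a diagonal reflection. Every pixel — background and shapes alike — is uniformly brightened.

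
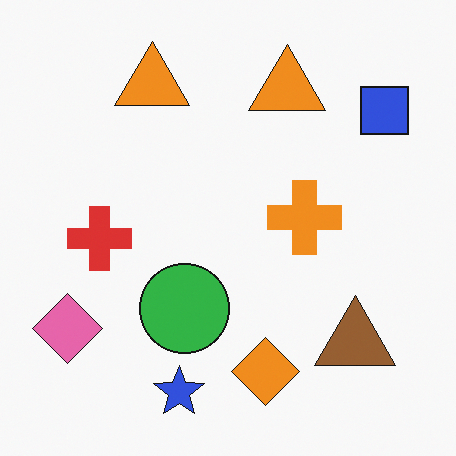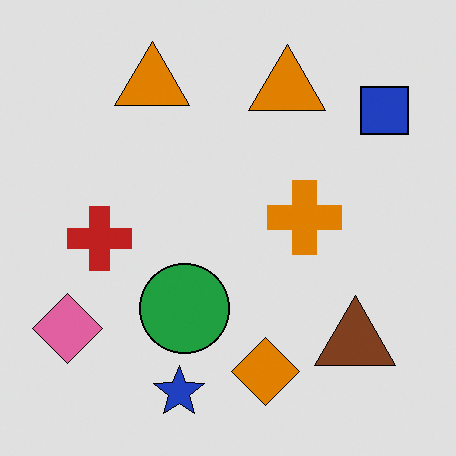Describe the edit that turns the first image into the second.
This is the original image posterized to a reduced palette.

Each flat color has snapped to a coarser quantized level — most visibly, the near-white background has dropped to a flat grey.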